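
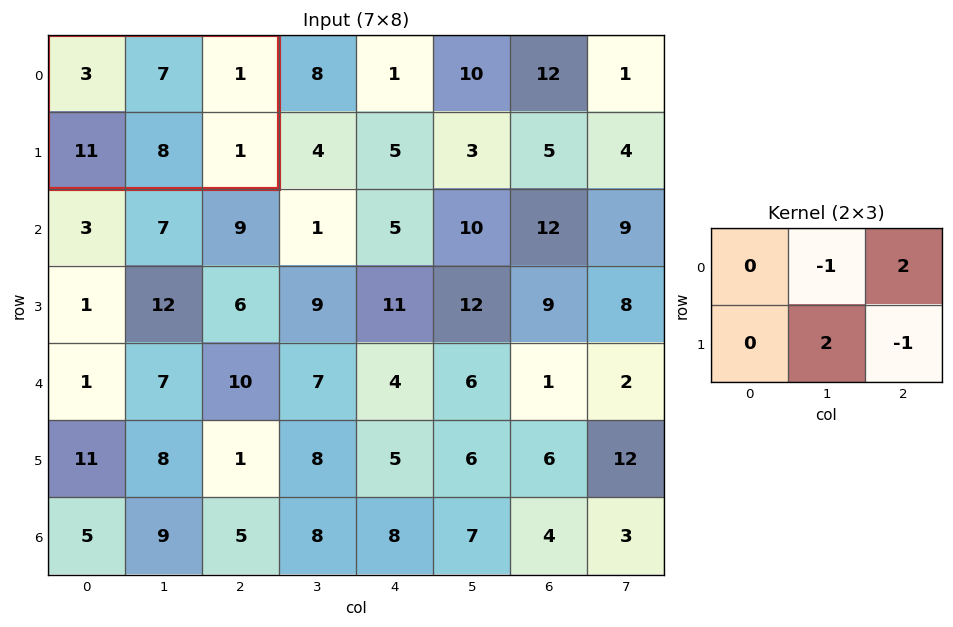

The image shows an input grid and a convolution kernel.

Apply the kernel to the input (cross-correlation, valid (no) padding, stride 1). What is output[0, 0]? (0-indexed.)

10

The receptive field on the input at this output position is [3 7 1 / 11 8 1]. Elementwise product with the kernel and sum: 7·-1 + 1·2 + 8·2 + 1·-1.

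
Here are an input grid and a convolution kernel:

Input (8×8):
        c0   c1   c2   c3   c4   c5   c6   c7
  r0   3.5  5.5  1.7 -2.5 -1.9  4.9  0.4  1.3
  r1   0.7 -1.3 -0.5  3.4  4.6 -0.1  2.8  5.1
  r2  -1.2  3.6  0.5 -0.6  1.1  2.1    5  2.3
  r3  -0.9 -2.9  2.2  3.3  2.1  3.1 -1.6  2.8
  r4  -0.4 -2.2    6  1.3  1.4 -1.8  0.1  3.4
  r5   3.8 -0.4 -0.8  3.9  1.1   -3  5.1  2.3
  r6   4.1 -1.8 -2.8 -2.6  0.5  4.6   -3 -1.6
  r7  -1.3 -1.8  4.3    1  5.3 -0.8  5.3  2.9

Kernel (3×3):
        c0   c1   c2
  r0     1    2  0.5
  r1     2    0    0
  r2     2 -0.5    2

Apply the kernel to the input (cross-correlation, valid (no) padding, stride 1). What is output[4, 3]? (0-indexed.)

The receptive field on the input at this output position is [1.3 1.4 -1.8 / 3.9 1.1 -3 / -2.6 0.5 4.6]. Elementwise product with the kernel and sum: 1.3·1 + 1.4·2 + -1.8·0.5 + 3.9·2 + -2.6·2 + 0.5·-0.5 + 4.6·2.

14.75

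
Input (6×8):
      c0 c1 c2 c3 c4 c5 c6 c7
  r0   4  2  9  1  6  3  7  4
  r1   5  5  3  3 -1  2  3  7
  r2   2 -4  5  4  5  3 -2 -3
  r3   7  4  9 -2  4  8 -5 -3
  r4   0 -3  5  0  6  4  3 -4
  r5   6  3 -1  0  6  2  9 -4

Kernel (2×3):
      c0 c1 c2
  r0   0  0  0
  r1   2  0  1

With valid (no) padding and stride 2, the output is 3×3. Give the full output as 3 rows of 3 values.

13 5 1
23 22 3
11 4 21

Output[0,0]: The receptive field on the input at this output position is [4 2 9 / 5 5 3]. Elementwise product with the kernel and sum: 5·2 + 3·1.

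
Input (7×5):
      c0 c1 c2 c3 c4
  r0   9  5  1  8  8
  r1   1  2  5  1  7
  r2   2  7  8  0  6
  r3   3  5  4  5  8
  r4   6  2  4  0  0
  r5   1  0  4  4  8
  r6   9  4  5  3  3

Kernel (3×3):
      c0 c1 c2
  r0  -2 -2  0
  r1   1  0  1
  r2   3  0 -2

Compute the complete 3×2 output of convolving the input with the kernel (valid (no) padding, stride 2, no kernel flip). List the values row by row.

-32 6
-1 8
6 13

Output[0,0]: The receptive field on the input at this output position is [9 5 1 / 1 2 5 / 2 7 8]. Elementwise product with the kernel and sum: 9·-2 + 5·-2 + 1·1 + 5·1 + 2·3 + 8·-2.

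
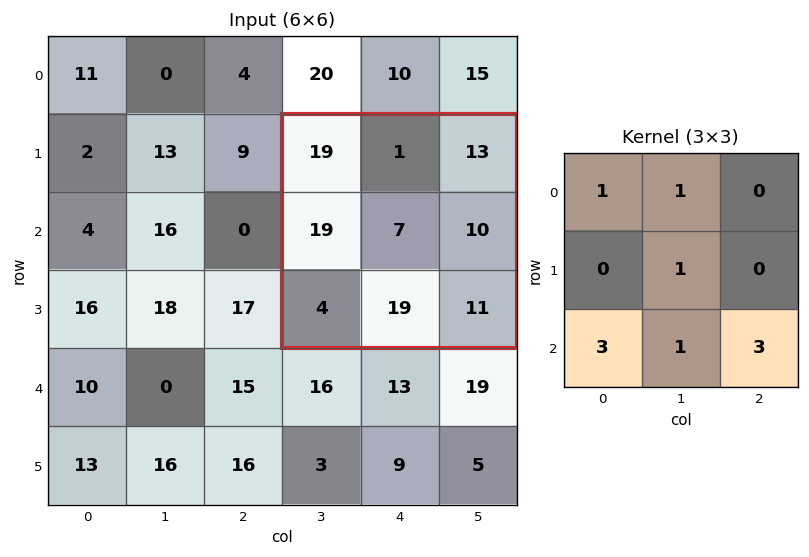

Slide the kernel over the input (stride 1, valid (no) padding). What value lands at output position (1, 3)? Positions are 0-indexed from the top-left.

The receptive field on the input at this output position is [19 1 13 / 19 7 10 / 4 19 11]. Elementwise product with the kernel and sum: 19·1 + 1·1 + 7·1 + 4·3 + 19·1 + 11·3.

91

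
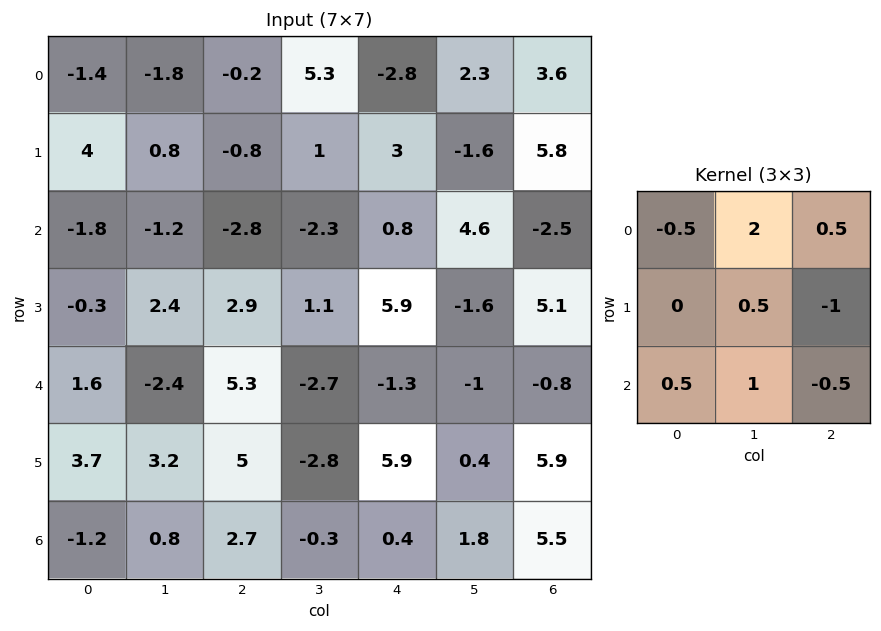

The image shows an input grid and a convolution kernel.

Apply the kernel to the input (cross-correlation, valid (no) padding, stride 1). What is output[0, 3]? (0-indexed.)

The receptive field on the input at this output position is [5.3 -2.8 2.3 / 1 3 -1.6 / -2.3 0.8 4.6]. Elementwise product with the kernel and sum: 5.3·-0.5 + -2.8·2 + 2.3·0.5 + 3·0.5 + -1.6·-1 + -2.3·0.5 + 0.8·1 + 4.6·-0.5.

-6.65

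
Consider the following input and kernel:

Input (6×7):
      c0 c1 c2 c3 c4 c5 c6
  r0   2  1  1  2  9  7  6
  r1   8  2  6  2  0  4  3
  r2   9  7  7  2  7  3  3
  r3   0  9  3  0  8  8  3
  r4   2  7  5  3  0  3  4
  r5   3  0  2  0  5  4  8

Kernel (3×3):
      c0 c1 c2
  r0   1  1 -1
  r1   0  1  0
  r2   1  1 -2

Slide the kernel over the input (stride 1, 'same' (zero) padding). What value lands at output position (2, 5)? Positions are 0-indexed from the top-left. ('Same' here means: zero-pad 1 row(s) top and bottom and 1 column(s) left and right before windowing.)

The receptive field on the zero-padded input at this output position is [0 4 3 / 7 3 3 / 8 8 3]. Elementwise product with the kernel and sum: 0·1 + 4·1 + 3·-1 + 3·1 + 8·1 + 8·1 + 3·-2.

14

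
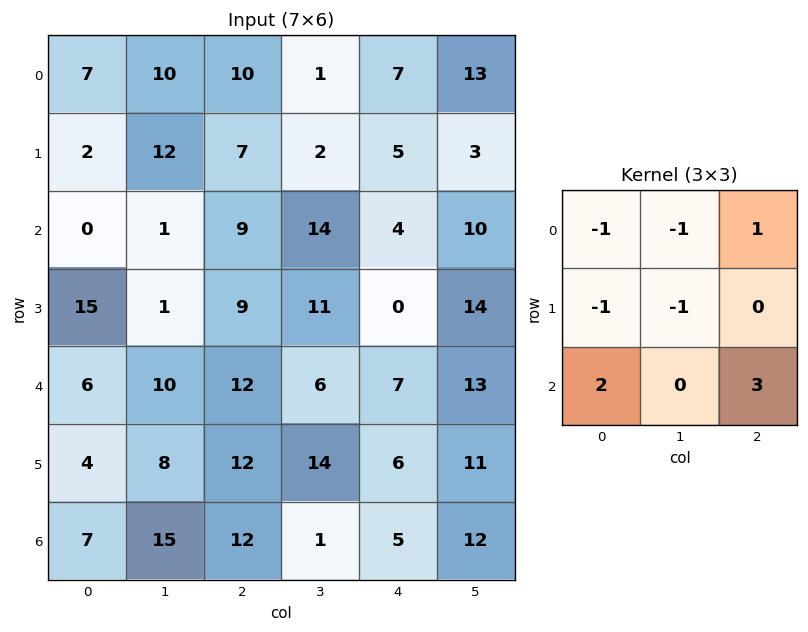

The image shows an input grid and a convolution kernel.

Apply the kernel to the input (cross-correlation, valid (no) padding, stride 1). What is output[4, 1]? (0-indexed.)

The receptive field on the input at this output position is [10 12 6 / 8 12 14 / 15 12 1]. Elementwise product with the kernel and sum: 10·-1 + 12·-1 + 6·1 + 8·-1 + 12·-1 + 15·2 + 1·3.

-3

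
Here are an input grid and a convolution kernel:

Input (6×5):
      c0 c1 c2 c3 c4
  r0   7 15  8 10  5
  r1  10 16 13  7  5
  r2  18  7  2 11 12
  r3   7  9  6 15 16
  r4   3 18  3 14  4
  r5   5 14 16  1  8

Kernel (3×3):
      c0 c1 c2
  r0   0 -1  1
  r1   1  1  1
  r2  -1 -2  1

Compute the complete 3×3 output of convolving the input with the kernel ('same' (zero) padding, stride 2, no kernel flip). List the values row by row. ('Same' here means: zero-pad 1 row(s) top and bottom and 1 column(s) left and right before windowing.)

Output[0,0]: The receptive field on the zero-padded input at this output position is [0 0 0 / 0 7 15 / 0 10 16]. Elementwise product with the kernel and sum: 0·-1 + 0·1 + 0·1 + 7·1 + 15·1 + 0·-1 + 10·-2 + 16·1.
Output[0,1]: The receptive field on the zero-padded input at this output position is [0 0 0 / 15 8 10 / 16 13 7]. Elementwise product with the kernel and sum: 0·-1 + 0·1 + 15·1 + 8·1 + 10·1 + 16·-1 + 13·-2 + 7·1.

18 -2 -2
26 8 -29
27 -1 -15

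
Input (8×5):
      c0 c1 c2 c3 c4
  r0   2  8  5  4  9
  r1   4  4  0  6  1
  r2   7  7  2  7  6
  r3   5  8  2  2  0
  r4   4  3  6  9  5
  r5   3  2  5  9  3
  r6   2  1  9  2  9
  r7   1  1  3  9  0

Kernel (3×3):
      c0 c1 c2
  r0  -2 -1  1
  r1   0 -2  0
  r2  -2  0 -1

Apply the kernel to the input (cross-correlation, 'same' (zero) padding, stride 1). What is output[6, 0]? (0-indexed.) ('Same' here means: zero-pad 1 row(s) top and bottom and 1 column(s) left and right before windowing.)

-6

The receptive field on the zero-padded input at this output position is [0 3 2 / 0 2 1 / 0 1 1]. Elementwise product with the kernel and sum: 0·-2 + 3·-1 + 2·1 + 2·-2 + 0·-2 + 1·-1.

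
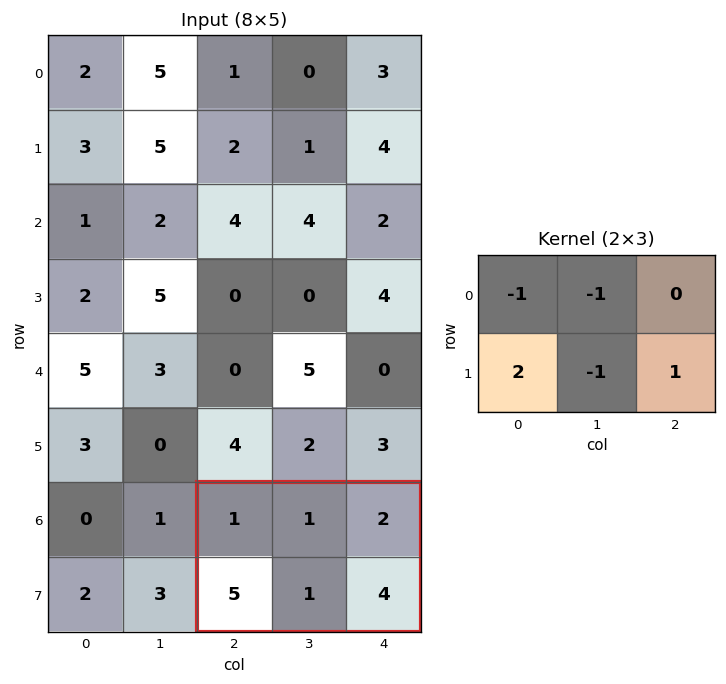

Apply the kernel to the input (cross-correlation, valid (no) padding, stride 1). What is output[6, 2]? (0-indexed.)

The receptive field on the input at this output position is [1 1 2 / 5 1 4]. Elementwise product with the kernel and sum: 1·-1 + 1·-1 + 5·2 + 1·-1 + 4·1.

11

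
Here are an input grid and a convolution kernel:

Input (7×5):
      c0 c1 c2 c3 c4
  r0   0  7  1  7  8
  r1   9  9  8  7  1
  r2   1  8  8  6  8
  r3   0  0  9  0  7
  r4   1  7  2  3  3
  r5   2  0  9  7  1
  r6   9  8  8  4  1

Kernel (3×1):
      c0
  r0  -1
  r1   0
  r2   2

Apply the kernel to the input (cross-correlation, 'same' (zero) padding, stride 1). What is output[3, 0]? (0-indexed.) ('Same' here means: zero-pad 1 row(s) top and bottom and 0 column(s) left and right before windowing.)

The receptive field on the zero-padded input at this output position is [1 / 0 / 1]. Elementwise product with the kernel and sum: 1·-1 + 1·2.

1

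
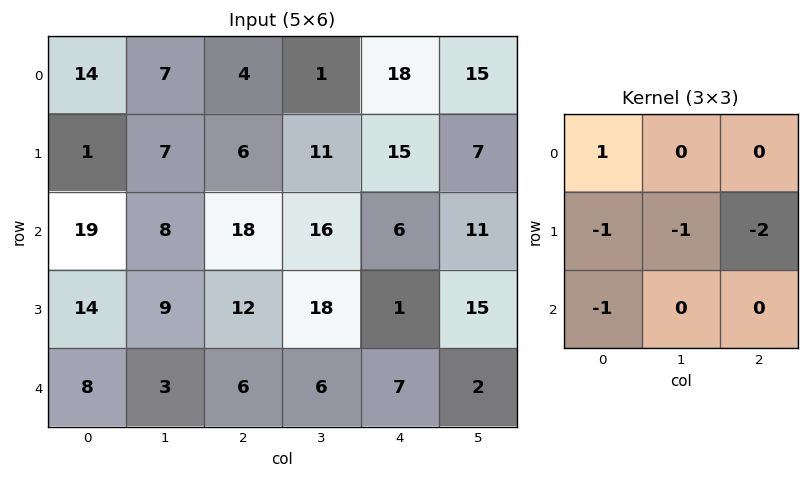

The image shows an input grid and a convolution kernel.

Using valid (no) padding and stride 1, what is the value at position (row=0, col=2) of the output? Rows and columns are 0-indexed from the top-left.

-61

The receptive field on the input at this output position is [4 1 18 / 6 11 15 / 18 16 6]. Elementwise product with the kernel and sum: 4·1 + 6·-1 + 11·-1 + 15·-2 + 18·-1.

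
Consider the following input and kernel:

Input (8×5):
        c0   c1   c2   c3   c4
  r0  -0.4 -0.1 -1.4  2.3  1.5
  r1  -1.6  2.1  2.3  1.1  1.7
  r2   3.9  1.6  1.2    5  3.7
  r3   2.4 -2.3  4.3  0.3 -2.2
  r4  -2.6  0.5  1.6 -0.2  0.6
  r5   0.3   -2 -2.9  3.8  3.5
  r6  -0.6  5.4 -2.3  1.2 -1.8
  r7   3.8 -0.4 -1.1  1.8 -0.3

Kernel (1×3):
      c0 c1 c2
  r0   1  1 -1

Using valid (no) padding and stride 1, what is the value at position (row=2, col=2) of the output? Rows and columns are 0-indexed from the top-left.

The receptive field on the input at this output position is [1.2 5 3.7]. Elementwise product with the kernel and sum: 1.2·1 + 5·1 + 3.7·-1.

2.5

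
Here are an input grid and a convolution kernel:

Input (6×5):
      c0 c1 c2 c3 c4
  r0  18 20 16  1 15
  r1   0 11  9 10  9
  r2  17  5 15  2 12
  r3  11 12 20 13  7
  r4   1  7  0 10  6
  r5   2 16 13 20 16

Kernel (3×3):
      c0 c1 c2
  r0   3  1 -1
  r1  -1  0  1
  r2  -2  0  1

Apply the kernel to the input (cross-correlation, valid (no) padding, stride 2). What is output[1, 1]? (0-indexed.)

The receptive field on the input at this output position is [15 2 12 / 20 13 7 / 0 10 6]. Elementwise product with the kernel and sum: 15·3 + 2·1 + 12·-1 + 20·-1 + 7·1 + 0·-2 + 6·1.

28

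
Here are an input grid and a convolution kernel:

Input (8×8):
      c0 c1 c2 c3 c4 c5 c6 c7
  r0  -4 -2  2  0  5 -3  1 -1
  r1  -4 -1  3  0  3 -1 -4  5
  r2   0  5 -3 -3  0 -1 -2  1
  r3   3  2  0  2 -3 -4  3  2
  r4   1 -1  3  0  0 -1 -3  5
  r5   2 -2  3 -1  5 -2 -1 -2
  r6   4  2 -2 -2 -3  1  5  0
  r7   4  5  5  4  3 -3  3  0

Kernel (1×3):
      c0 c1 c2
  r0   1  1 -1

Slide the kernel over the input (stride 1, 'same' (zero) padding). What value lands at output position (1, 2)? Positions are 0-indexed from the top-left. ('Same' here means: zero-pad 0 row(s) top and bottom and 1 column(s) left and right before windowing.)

The receptive field on the zero-padded input at this output position is [-1 3 0]. Elementwise product with the kernel and sum: -1·1 + 3·1 + 0·-1.

2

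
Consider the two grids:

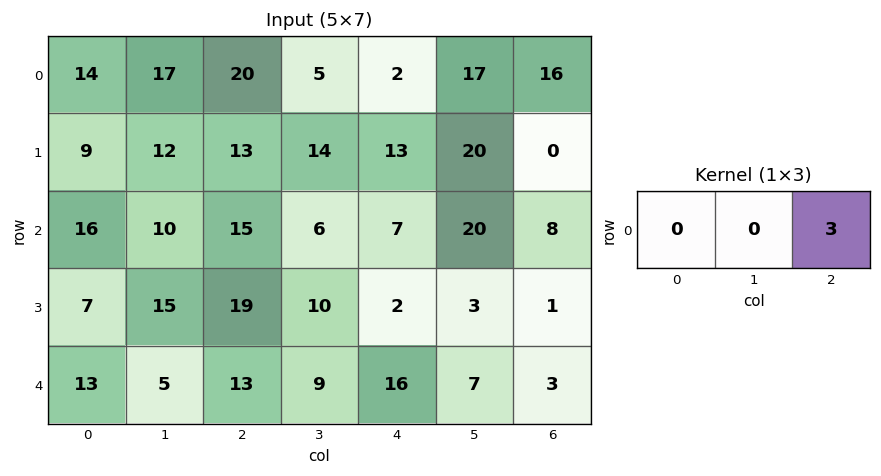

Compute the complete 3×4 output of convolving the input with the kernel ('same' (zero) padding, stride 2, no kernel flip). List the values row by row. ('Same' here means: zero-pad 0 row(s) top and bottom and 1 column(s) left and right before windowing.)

Output[0,0]: The receptive field on the zero-padded input at this output position is [0 14 17]. Elementwise product with the kernel and sum: 17·3.
Output[0,1]: The receptive field on the zero-padded input at this output position is [17 20 5]. Elementwise product with the kernel and sum: 5·3.

51 15 51 0
30 18 60 0
15 27 21 0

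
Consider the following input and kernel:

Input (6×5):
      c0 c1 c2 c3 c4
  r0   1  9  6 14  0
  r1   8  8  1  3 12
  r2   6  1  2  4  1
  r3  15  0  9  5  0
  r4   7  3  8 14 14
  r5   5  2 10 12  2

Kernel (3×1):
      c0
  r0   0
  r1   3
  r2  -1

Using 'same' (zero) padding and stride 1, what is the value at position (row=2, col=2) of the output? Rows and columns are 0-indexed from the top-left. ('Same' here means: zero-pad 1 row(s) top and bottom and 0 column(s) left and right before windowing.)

The receptive field on the zero-padded input at this output position is [1 / 2 / 9]. Elementwise product with the kernel and sum: 2·3 + 9·-1.

-3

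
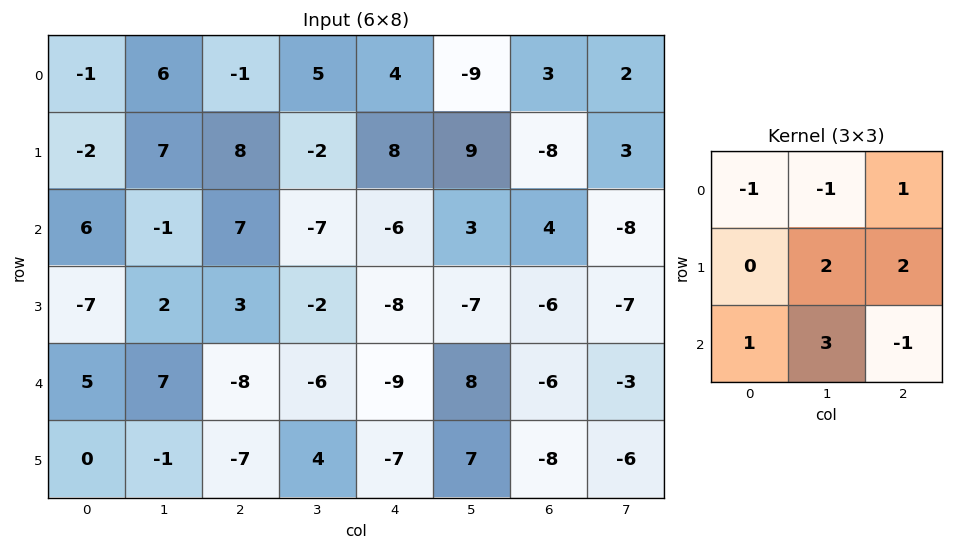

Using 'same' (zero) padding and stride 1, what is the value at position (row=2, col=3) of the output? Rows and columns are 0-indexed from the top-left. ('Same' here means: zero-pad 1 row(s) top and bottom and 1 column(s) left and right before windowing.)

The receptive field on the zero-padded input at this output position is [8 -2 8 / 7 -7 -6 / 3 -2 -8]. Elementwise product with the kernel and sum: 8·-1 + -2·-1 + 8·1 + -7·2 + -6·2 + 3·1 + -2·3 + -8·-1.

-19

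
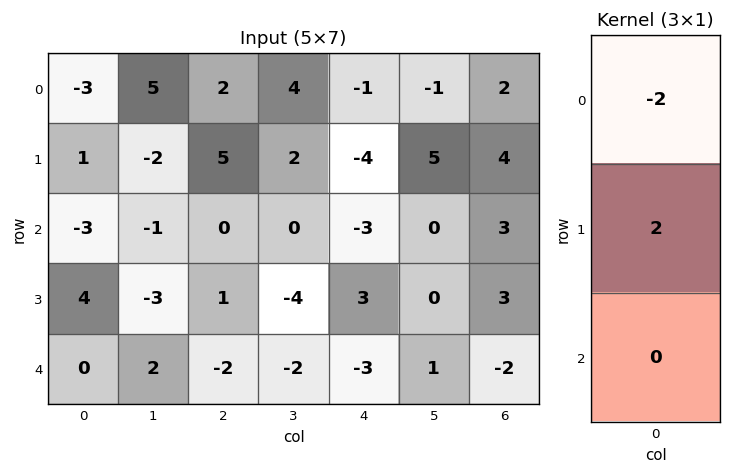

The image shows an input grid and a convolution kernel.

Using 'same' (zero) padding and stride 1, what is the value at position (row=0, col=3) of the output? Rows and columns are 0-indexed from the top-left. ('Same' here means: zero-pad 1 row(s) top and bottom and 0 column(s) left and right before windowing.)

The receptive field on the zero-padded input at this output position is [0 / 4 / 2]. Elementwise product with the kernel and sum: 0·-2 + 4·2.

8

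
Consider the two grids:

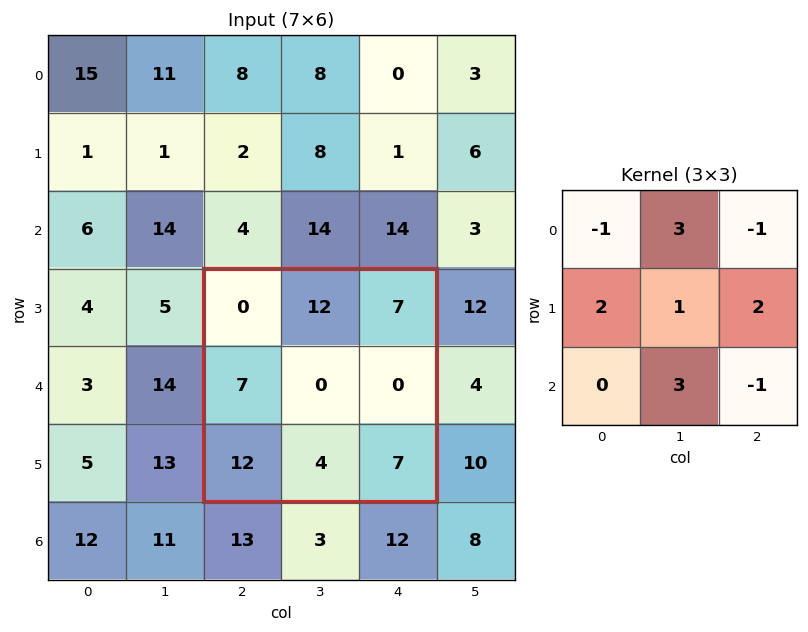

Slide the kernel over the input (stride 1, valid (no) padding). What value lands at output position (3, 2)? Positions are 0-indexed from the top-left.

48

The receptive field on the input at this output position is [0 12 7 / 7 0 0 / 12 4 7]. Elementwise product with the kernel and sum: 0·-1 + 12·3 + 7·-1 + 7·2 + 0·1 + 0·2 + 4·3 + 7·-1.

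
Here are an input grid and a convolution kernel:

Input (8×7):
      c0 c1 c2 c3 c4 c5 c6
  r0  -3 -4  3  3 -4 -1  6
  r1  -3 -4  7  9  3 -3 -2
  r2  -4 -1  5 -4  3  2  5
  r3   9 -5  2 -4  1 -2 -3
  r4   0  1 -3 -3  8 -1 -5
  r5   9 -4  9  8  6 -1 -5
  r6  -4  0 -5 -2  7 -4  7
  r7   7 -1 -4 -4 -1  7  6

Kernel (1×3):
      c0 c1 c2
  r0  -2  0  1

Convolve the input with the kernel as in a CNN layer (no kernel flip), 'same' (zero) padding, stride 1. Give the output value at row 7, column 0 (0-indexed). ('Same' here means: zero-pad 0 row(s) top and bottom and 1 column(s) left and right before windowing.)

-1

The receptive field on the zero-padded input at this output position is [0 7 -1]. Elementwise product with the kernel and sum: 0·-2 + -1·1.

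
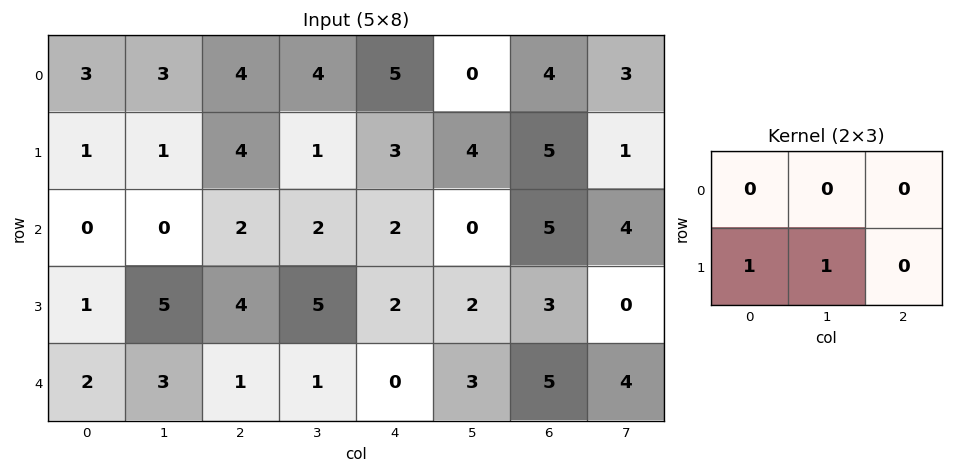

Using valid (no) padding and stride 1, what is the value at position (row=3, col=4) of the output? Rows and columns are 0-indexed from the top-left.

3

The receptive field on the input at this output position is [2 2 3 / 0 3 5]. Elementwise product with the kernel and sum: 0·1 + 3·1.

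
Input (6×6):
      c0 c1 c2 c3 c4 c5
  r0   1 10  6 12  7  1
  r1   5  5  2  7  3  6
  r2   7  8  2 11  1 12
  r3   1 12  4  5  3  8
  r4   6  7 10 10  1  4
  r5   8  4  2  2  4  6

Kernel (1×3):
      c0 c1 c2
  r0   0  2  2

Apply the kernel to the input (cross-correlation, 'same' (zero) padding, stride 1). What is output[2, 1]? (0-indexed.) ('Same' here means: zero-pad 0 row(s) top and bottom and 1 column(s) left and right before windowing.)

20

The receptive field on the zero-padded input at this output position is [7 8 2]. Elementwise product with the kernel and sum: 8·2 + 2·2.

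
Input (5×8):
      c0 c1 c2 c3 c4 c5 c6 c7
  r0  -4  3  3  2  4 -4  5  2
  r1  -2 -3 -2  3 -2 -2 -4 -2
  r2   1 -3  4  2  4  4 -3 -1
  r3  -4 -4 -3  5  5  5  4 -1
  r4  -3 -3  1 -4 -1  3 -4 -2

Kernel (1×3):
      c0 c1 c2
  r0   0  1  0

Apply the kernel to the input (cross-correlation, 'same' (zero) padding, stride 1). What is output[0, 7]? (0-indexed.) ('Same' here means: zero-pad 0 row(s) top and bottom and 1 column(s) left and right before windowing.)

The receptive field on the zero-padded input at this output position is [5 2 0]. Elementwise product with the kernel and sum: 2·1.

2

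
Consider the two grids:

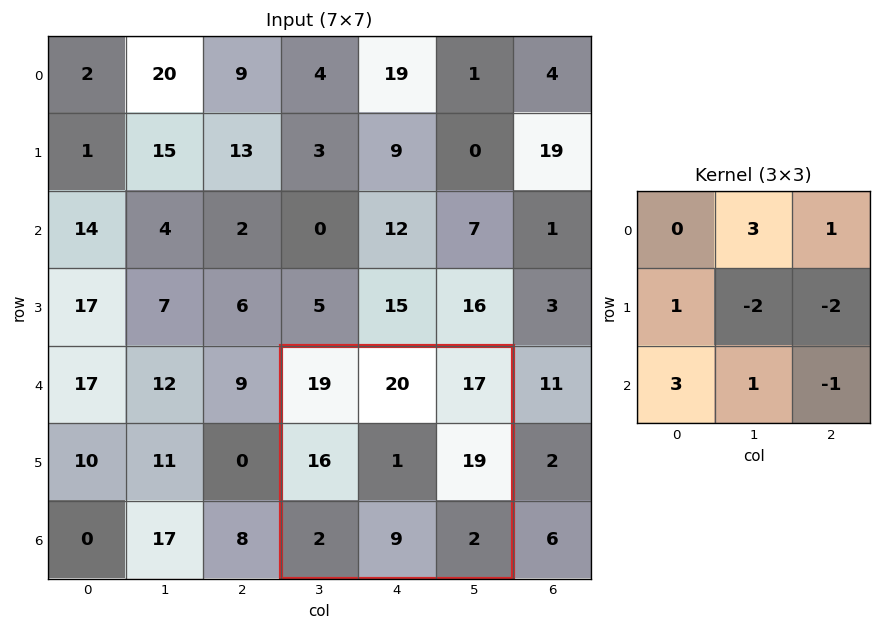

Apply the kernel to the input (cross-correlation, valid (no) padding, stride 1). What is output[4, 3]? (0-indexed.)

66

The receptive field on the input at this output position is [19 20 17 / 16 1 19 / 2 9 2]. Elementwise product with the kernel and sum: 20·3 + 17·1 + 16·1 + 1·-2 + 19·-2 + 2·3 + 9·1 + 2·-1.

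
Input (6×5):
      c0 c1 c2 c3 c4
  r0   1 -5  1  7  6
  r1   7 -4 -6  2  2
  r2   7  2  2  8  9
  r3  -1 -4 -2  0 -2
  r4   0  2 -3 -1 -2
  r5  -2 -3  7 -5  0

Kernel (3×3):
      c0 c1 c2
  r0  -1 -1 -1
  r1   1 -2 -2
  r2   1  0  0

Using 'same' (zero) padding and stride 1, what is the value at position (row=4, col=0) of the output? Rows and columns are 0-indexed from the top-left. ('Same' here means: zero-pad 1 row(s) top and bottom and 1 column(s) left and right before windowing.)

The receptive field on the zero-padded input at this output position is [0 -1 -4 / 0 0 2 / 0 -2 -3]. Elementwise product with the kernel and sum: 0·-1 + -1·-1 + -4·-1 + 0·1 + 0·-2 + 2·-2 + 0·1.

1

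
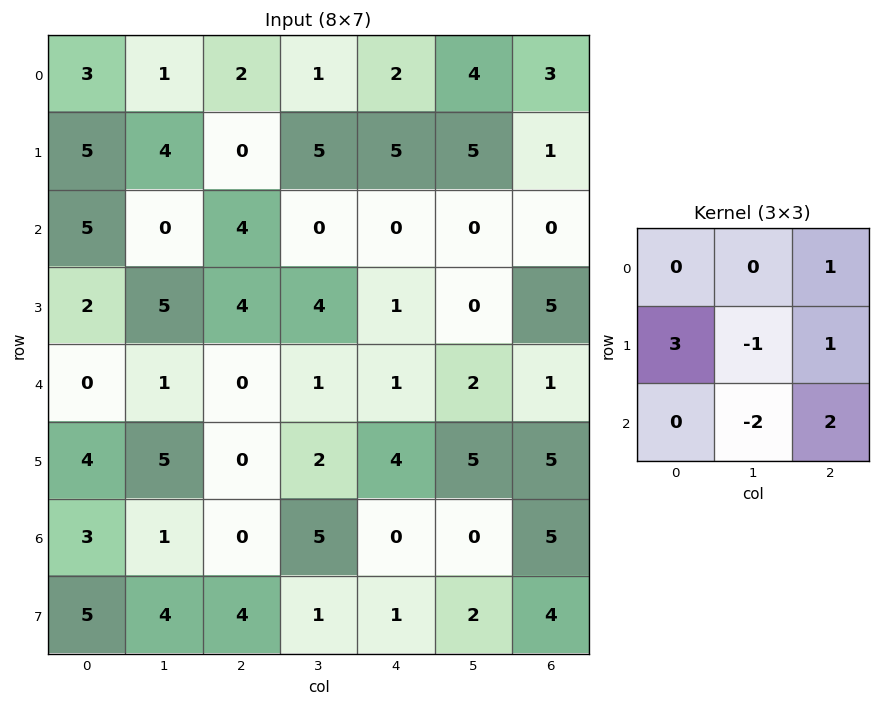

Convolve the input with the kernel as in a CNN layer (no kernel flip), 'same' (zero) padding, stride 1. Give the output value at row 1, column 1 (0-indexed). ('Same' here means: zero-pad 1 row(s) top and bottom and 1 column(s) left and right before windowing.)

The receptive field on the zero-padded input at this output position is [3 1 2 / 5 4 0 / 5 0 4]. Elementwise product with the kernel and sum: 2·1 + 5·3 + 4·-1 + 0·1 + 0·-2 + 4·2.

21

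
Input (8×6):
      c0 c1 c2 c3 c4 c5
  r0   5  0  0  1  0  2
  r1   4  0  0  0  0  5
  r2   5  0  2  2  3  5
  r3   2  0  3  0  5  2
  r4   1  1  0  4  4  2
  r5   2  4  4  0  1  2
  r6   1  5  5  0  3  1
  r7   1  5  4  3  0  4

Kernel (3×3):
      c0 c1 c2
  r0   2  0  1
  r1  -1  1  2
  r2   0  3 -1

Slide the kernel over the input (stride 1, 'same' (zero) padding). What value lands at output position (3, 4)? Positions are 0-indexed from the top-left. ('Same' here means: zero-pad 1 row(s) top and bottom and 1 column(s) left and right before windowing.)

The receptive field on the zero-padded input at this output position is [2 3 5 / 0 5 2 / 4 4 2]. Elementwise product with the kernel and sum: 2·2 + 5·1 + 0·-1 + 5·1 + 2·2 + 4·3 + 2·-1.

28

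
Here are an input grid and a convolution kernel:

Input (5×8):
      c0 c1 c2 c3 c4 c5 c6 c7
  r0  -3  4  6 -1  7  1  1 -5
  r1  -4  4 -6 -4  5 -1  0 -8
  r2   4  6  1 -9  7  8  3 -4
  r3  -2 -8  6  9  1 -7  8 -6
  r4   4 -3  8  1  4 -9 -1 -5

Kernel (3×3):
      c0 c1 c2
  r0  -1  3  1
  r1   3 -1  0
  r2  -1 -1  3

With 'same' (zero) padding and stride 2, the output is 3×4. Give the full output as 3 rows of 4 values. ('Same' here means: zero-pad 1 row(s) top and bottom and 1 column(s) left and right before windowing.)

19 -4 -14 -21
-34 20 -47 -5
-18 18 -14 -1

Output[0,0]: The receptive field on the zero-padded input at this output position is [0 0 0 / 0 -3 4 / 0 -4 4]. Elementwise product with the kernel and sum: 0·-1 + 0·3 + 0·1 + 0·3 + -3·-1 + 0·-1 + -4·-1 + 4·3.
Output[0,1]: The receptive field on the zero-padded input at this output position is [0 0 0 / 4 6 -1 / 4 -6 -4]. Elementwise product with the kernel and sum: 0·-1 + 0·3 + 0·1 + 4·3 + 6·-1 + 4·-1 + -6·-1 + -4·3.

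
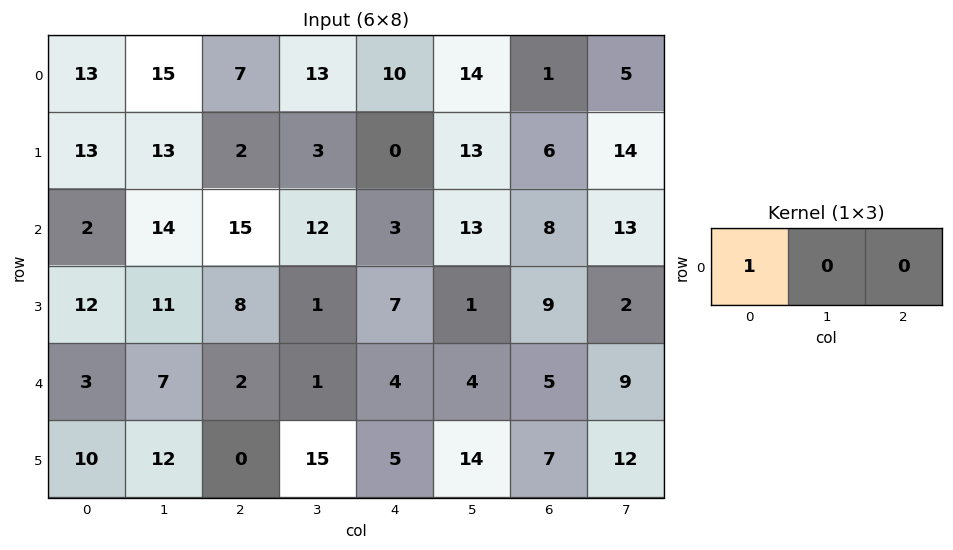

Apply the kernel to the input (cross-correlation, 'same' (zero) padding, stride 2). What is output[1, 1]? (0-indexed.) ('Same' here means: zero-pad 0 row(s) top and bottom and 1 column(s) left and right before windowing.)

14

The receptive field on the zero-padded input at this output position is [14 15 12]. Elementwise product with the kernel and sum: 14·1.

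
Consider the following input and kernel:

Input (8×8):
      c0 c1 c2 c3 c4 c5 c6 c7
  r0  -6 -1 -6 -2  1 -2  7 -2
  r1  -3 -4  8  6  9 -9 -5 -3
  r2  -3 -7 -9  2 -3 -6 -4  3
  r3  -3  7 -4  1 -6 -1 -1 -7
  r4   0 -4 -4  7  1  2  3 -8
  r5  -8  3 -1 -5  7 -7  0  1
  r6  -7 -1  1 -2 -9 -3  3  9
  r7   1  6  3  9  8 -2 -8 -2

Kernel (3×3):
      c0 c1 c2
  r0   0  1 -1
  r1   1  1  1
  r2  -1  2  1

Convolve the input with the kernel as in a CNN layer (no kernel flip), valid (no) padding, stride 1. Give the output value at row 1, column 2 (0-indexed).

The receptive field on the input at this output position is [8 6 9 / -9 2 -3 / -4 1 -6]. Elementwise product with the kernel and sum: 6·1 + 9·-1 + -9·1 + 2·1 + -3·1 + -4·-1 + 1·2 + -6·1.

-13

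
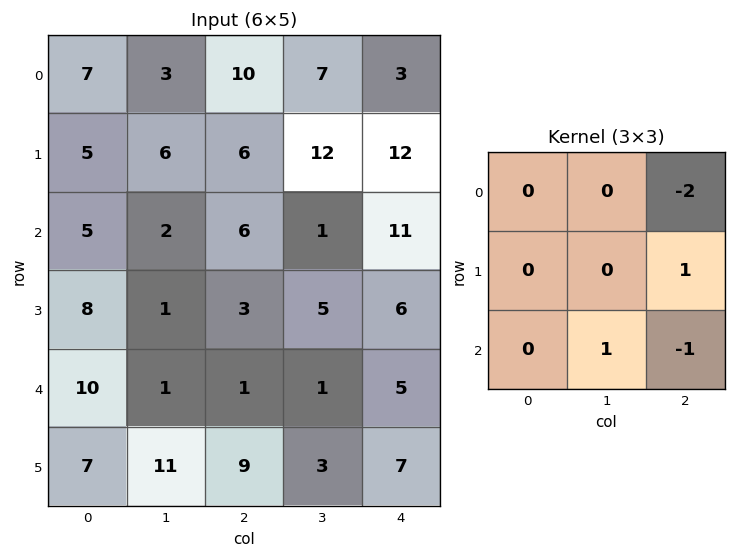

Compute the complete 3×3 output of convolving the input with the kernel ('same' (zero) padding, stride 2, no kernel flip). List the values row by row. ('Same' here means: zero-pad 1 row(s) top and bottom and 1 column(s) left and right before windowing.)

Output[0,0]: The receptive field on the zero-padded input at this output position is [0 0 0 / 0 7 3 / 0 5 6]. Elementwise product with the kernel and sum: 0·-2 + 3·1 + 5·1 + 6·-1.
Output[0,1]: The receptive field on the zero-padded input at this output position is [0 0 0 / 3 10 7 / 6 6 12]. Elementwise product with the kernel and sum: 0·-2 + 7·1 + 6·1 + 12·-1.

2 1 12
-3 -25 6
-5 -3 7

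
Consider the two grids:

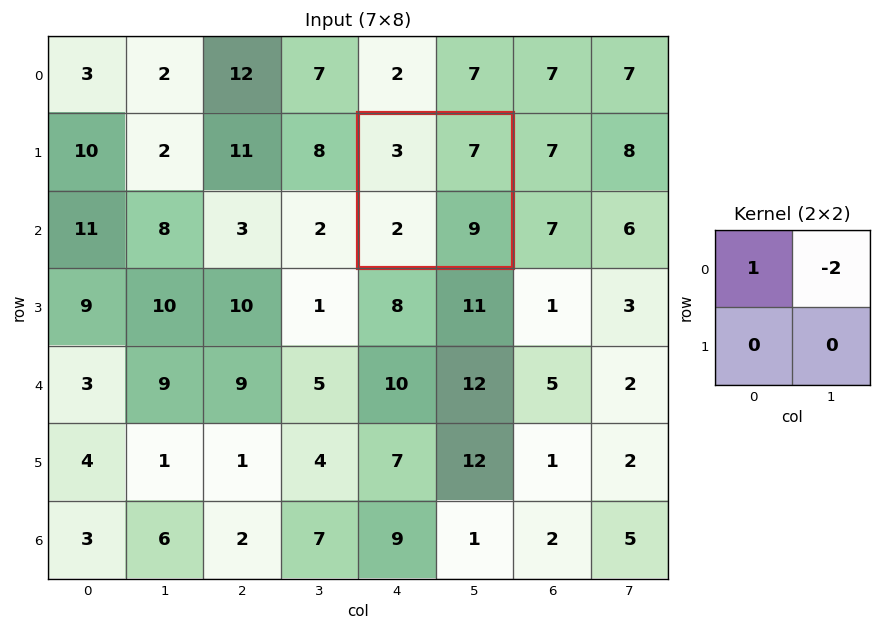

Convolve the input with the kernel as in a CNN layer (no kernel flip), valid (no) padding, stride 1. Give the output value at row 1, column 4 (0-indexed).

-11

The receptive field on the input at this output position is [3 7 / 2 9]. Elementwise product with the kernel and sum: 3·1 + 7·-2.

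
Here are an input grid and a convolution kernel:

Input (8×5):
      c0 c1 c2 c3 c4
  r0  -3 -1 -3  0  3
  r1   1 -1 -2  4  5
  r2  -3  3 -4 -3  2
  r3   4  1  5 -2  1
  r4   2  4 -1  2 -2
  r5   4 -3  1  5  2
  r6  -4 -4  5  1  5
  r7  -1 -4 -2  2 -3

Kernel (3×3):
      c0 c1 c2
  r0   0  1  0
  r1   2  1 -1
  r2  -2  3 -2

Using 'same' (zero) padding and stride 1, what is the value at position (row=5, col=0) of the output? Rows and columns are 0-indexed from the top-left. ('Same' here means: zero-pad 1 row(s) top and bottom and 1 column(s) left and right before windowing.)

The receptive field on the zero-padded input at this output position is [0 2 4 / 0 4 -3 / 0 -4 -4]. Elementwise product with the kernel and sum: 2·1 + 0·2 + 4·1 + -3·-1 + 0·-2 + -4·3 + -4·-2.

5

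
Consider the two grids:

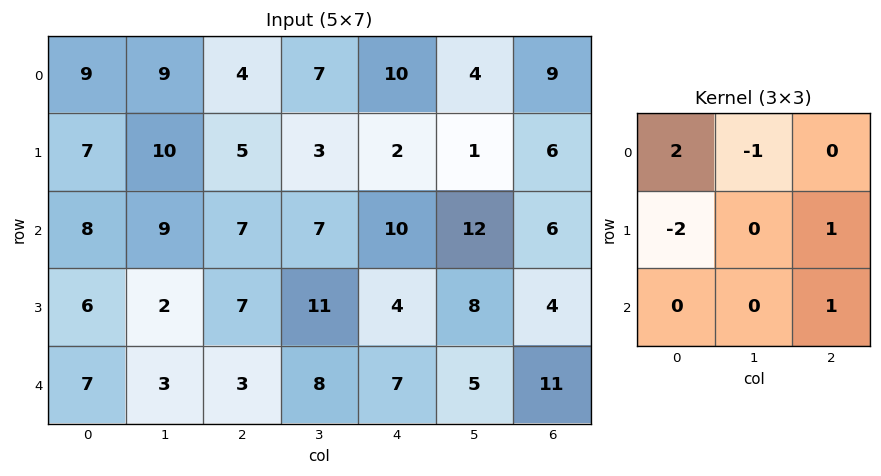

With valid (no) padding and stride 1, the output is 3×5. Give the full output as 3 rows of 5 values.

7 4 3 11 24
2 15 7 10 -7
5 26 4 -5 15

Output[0,0]: The receptive field on the input at this output position is [9 9 4 / 7 10 5 / 8 9 7]. Elementwise product with the kernel and sum: 9·2 + 9·-1 + 7·-2 + 5·1 + 7·1.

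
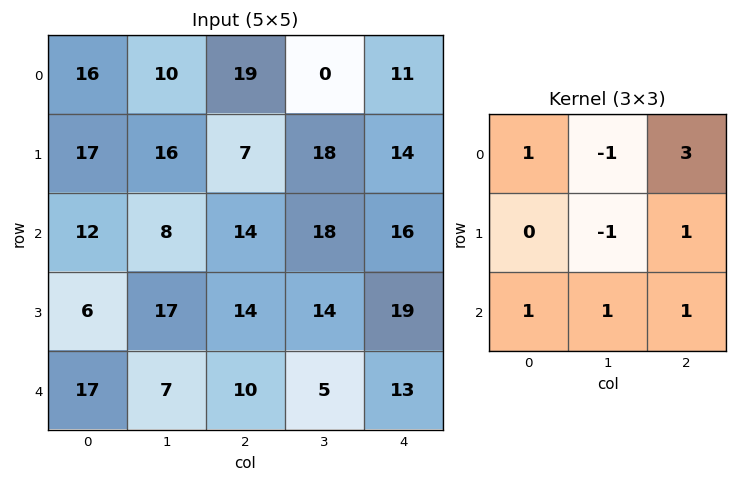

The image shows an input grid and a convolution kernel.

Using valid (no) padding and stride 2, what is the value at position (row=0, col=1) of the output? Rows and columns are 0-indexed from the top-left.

96

The receptive field on the input at this output position is [19 0 11 / 7 18 14 / 14 18 16]. Elementwise product with the kernel and sum: 19·1 + 0·-1 + 11·3 + 18·-1 + 14·1 + 14·1 + 18·1 + 16·1.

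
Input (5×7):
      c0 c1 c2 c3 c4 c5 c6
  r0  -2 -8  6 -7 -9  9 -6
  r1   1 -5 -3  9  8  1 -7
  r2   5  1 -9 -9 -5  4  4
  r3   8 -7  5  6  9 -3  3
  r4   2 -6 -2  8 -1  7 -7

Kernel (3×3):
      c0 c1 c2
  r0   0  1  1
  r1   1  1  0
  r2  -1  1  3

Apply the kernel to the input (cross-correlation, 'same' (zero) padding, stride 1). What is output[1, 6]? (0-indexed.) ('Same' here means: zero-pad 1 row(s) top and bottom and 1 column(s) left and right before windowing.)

The receptive field on the zero-padded input at this output position is [9 -6 0 / 1 -7 0 / 4 4 0]. Elementwise product with the kernel and sum: -6·1 + 0·1 + 1·1 + -7·1 + 4·-1 + 4·1 + 0·3.

-12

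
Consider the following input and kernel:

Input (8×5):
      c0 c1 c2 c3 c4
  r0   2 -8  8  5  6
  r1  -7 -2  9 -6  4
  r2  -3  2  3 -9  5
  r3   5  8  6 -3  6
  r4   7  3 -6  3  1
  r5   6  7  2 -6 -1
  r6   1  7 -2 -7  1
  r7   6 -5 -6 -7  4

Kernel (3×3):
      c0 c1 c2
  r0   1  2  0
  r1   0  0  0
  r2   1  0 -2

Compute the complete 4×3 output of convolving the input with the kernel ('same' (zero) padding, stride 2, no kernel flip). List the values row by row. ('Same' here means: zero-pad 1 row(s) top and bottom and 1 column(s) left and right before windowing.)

4 10 -6
-30 30 -1
-4 39 3
22 20 -15

Output[0,0]: The receptive field on the zero-padded input at this output position is [0 0 0 / 0 2 -8 / 0 -7 -2]. Elementwise product with the kernel and sum: 0·1 + 0·2 + 0·1 + -2·-2.
Output[0,1]: The receptive field on the zero-padded input at this output position is [0 0 0 / -8 8 5 / -2 9 -6]. Elementwise product with the kernel and sum: 0·1 + 0·2 + -2·1 + -6·-2.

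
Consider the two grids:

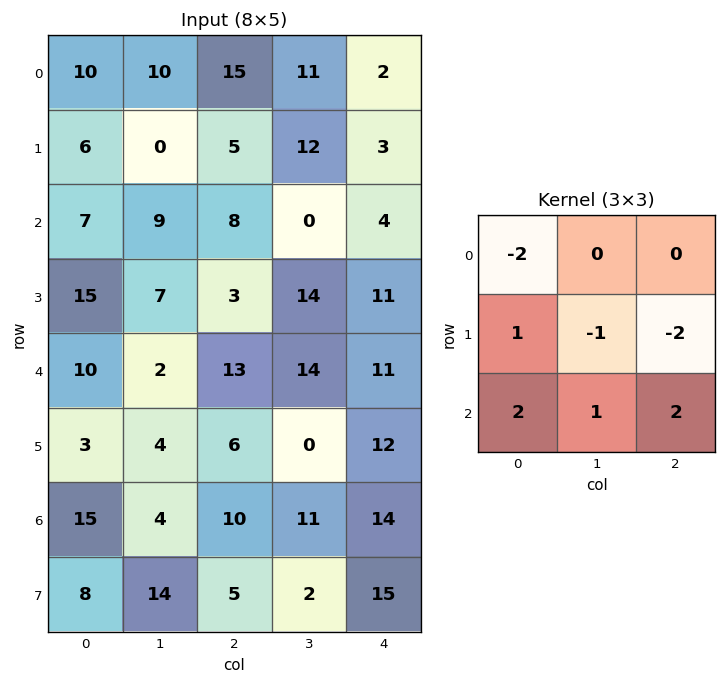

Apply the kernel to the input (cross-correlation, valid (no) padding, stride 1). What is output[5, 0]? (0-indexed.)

The receptive field on the input at this output position is [3 4 6 / 15 4 10 / 8 14 5]. Elementwise product with the kernel and sum: 3·-2 + 15·1 + 4·-1 + 10·-2 + 8·2 + 14·1 + 5·2.

25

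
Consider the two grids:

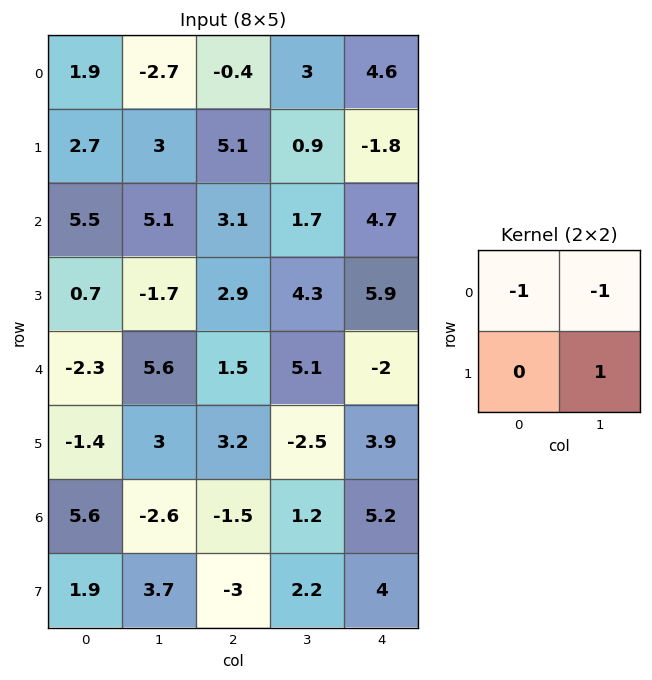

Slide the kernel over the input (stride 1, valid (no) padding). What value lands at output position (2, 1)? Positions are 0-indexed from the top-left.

-5.3

The receptive field on the input at this output position is [5.1 3.1 / -1.7 2.9]. Elementwise product with the kernel and sum: 5.1·-1 + 3.1·-1 + 2.9·1.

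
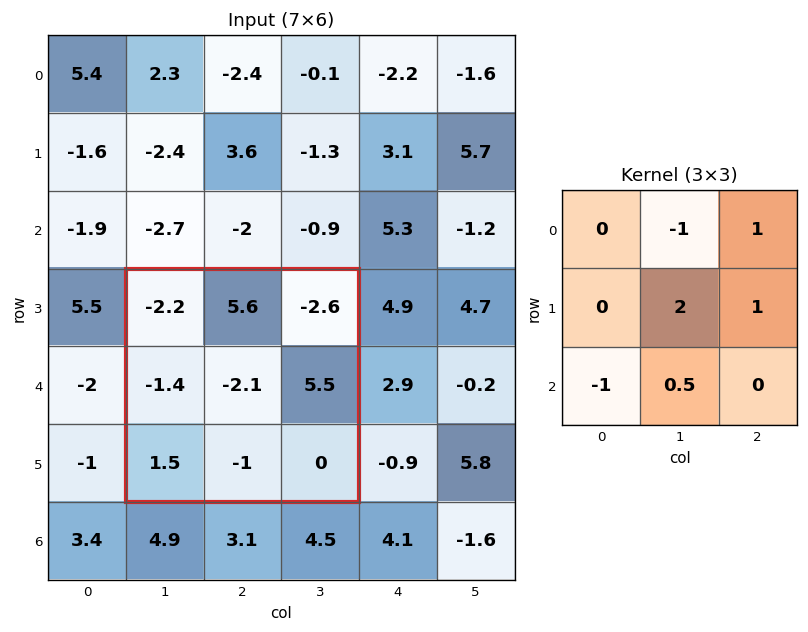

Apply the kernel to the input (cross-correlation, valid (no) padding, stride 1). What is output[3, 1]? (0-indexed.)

-8.9

The receptive field on the input at this output position is [-2.2 5.6 -2.6 / -1.4 -2.1 5.5 / 1.5 -1 0]. Elementwise product with the kernel and sum: 5.6·-1 + -2.6·1 + -2.1·2 + 5.5·1 + 1.5·-1 + -1·0.5.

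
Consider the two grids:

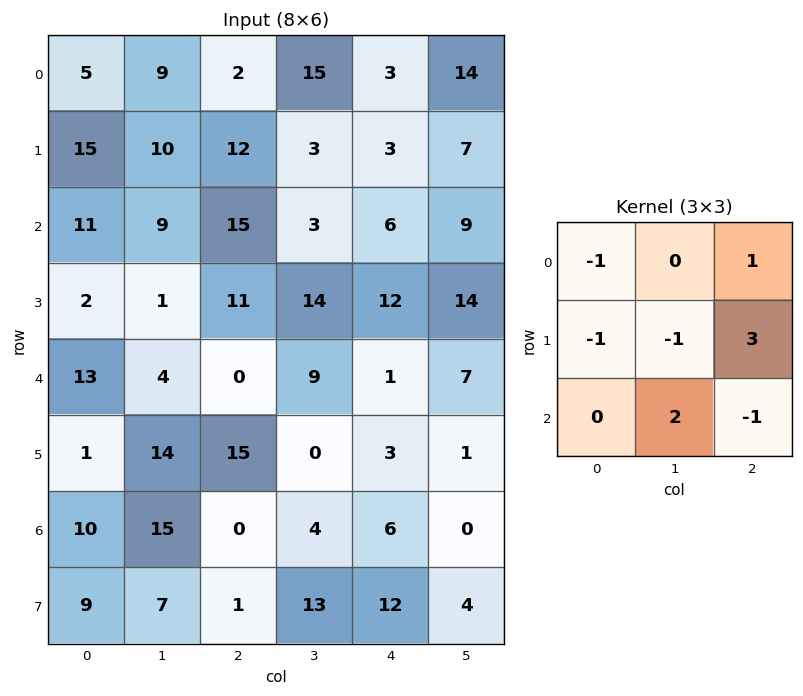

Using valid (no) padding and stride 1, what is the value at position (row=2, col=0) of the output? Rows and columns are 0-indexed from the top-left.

42

The receptive field on the input at this output position is [11 9 15 / 2 1 11 / 13 4 0]. Elementwise product with the kernel and sum: 11·-1 + 15·1 + 2·-1 + 1·-1 + 11·3 + 4·2 + 0·-1.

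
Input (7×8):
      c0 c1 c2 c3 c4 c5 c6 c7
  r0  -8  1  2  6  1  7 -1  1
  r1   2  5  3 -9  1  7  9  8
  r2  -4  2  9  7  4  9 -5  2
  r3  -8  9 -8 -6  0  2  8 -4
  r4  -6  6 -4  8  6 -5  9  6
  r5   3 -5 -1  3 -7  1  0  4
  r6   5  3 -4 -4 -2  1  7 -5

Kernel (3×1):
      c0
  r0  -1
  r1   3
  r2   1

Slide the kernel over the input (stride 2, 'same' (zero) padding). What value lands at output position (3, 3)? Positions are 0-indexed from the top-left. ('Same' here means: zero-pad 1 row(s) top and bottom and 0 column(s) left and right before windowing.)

The receptive field on the zero-padded input at this output position is [0 / 7 / 0]. Elementwise product with the kernel and sum: 0·-1 + 7·3 + 0·1.

21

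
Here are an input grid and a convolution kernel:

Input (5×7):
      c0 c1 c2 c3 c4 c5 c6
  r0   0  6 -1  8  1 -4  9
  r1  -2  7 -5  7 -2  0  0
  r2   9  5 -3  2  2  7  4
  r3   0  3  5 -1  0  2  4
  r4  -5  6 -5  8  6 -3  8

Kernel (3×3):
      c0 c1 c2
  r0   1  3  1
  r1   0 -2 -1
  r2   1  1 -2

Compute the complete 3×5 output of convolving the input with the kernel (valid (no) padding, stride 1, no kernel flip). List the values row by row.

28 12 7 1 -1
0 13 12 -15 -26
21 -26 -2 33 6

Output[0,0]: The receptive field on the input at this output position is [0 6 -1 / -2 7 -5 / 9 5 -3]. Elementwise product with the kernel and sum: 0·1 + 6·3 + -1·1 + 7·-2 + -5·-1 + 9·1 + 5·1 + -3·-2.
Output[0,1]: The receptive field on the input at this output position is [6 -1 8 / 7 -5 7 / 5 -3 2]. Elementwise product with the kernel and sum: 6·1 + -1·3 + 8·1 + -5·-2 + 7·-1 + 5·1 + -3·1 + 2·-2.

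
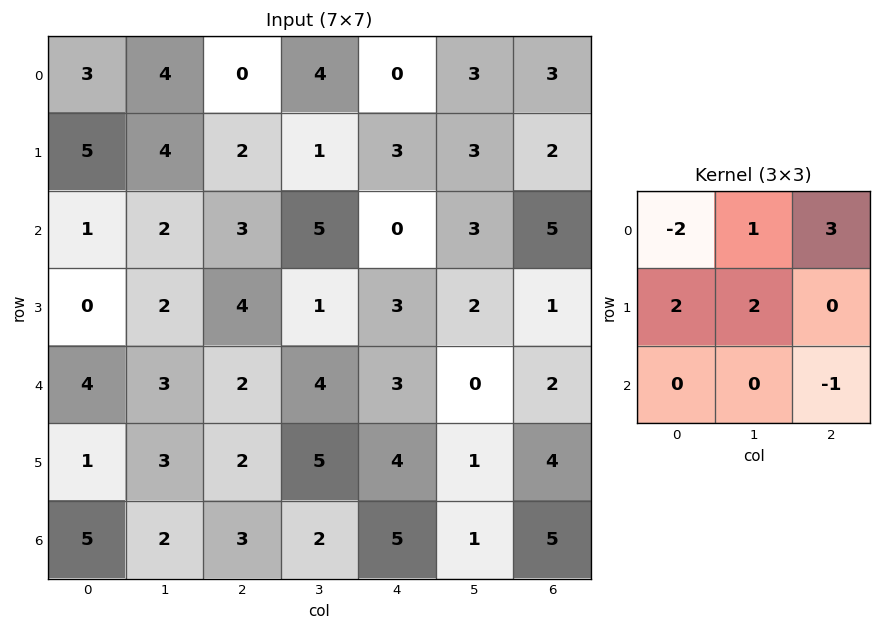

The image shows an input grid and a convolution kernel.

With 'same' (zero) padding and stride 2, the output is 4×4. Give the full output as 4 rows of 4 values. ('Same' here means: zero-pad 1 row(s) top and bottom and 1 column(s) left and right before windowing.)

Output[0,0]: The receptive field on the zero-padded input at this output position is [0 0 0 / 0 3 4 / 0 5 4]. Elementwise product with the kernel and sum: 0·-2 + 0·1 + 0·3 + 0·2 + 3·2 + 4·-1.

2 7 5 12
17 6 18 12
11 8 20 1
20 21 11 14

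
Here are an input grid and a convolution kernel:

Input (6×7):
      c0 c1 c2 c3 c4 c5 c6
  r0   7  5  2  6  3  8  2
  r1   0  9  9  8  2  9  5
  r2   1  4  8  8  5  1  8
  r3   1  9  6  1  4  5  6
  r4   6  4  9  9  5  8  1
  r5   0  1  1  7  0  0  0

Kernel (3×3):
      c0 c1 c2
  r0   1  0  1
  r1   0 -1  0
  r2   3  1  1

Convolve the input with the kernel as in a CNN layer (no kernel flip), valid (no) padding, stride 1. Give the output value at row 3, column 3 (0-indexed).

The receptive field on the input at this output position is [1 4 5 / 9 5 8 / 7 0 0]. Elementwise product with the kernel and sum: 1·1 + 5·1 + 5·-1 + 7·3 + 0·1 + 0·1.

22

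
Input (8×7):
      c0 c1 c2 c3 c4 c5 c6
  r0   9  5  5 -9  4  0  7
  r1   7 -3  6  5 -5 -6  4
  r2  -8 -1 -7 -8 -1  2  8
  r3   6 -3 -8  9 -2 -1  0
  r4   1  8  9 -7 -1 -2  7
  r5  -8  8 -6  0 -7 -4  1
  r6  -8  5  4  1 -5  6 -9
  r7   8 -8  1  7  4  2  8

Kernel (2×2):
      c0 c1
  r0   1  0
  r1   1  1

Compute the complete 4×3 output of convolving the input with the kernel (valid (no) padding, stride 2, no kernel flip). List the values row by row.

13 16 -7
-5 -6 -4
1 3 -12
-8 12 1

Output[0,0]: The receptive field on the input at this output position is [9 5 / 7 -3]. Elementwise product with the kernel and sum: 9·1 + 7·1 + -3·1.
Output[0,1]: The receptive field on the input at this output position is [5 -9 / 6 5]. Elementwise product with the kernel and sum: 5·1 + 6·1 + 5·1.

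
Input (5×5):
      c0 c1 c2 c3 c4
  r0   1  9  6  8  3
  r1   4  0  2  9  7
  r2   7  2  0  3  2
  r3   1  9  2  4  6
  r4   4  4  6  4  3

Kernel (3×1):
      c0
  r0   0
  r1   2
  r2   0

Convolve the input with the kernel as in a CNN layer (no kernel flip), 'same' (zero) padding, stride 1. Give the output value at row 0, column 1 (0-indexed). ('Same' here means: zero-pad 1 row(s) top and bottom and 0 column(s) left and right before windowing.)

The receptive field on the zero-padded input at this output position is [0 / 9 / 0]. Elementwise product with the kernel and sum: 9·2.

18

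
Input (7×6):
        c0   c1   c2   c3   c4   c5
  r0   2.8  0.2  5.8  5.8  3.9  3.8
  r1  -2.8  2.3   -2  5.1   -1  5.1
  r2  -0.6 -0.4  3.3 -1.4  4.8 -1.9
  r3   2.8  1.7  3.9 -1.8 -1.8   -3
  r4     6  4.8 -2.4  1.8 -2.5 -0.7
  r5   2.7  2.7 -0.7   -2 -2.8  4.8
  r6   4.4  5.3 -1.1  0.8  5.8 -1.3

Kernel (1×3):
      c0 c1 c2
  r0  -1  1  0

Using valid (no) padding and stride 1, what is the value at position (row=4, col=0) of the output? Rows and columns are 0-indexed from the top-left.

-1.2

The receptive field on the input at this output position is [6 4.8 -2.4]. Elementwise product with the kernel and sum: 6·-1 + 4.8·1.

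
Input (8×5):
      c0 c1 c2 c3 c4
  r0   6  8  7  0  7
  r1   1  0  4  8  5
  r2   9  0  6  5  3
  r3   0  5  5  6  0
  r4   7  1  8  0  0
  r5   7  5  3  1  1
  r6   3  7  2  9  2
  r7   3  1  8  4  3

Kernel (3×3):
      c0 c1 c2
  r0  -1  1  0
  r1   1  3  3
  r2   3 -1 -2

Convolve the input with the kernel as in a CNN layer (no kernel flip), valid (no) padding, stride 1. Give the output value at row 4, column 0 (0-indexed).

The receptive field on the input at this output position is [7 1 8 / 7 5 3 / 3 7 2]. Elementwise product with the kernel and sum: 7·-1 + 1·1 + 7·1 + 5·3 + 3·3 + 3·3 + 7·-1 + 2·-2.

23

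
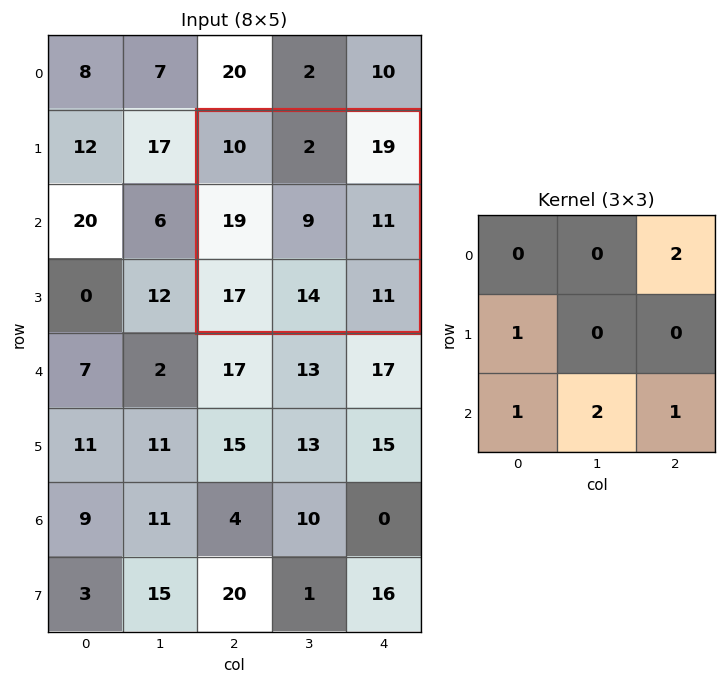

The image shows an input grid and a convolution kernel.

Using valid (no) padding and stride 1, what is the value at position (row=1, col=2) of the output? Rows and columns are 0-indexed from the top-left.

113

The receptive field on the input at this output position is [10 2 19 / 19 9 11 / 17 14 11]. Elementwise product with the kernel and sum: 19·2 + 19·1 + 17·1 + 14·2 + 11·1.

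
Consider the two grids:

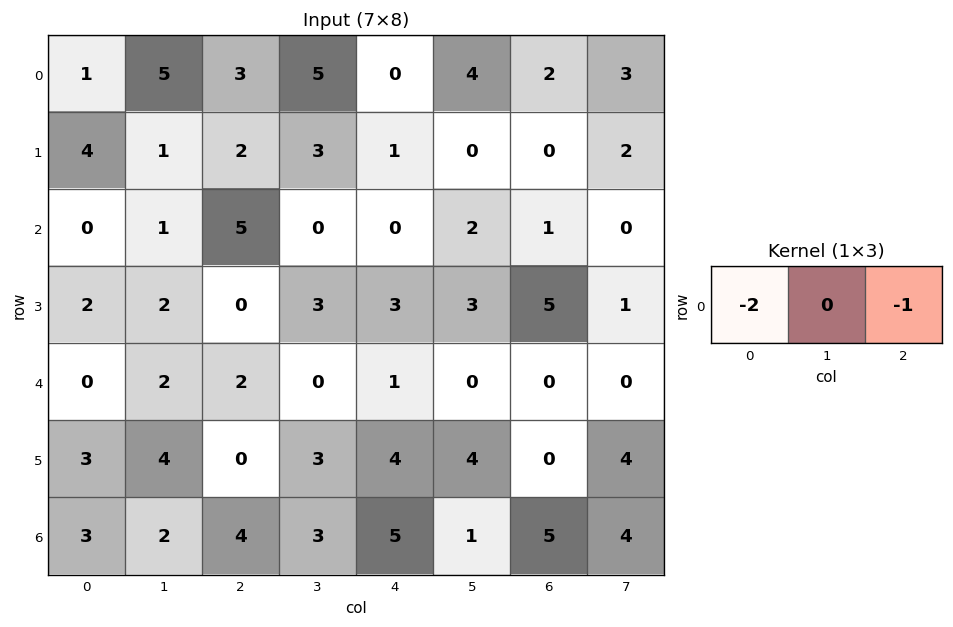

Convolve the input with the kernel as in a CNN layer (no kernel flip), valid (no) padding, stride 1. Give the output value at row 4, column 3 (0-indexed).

0

The receptive field on the input at this output position is [0 1 0]. Elementwise product with the kernel and sum: 0·-2 + 0·-1.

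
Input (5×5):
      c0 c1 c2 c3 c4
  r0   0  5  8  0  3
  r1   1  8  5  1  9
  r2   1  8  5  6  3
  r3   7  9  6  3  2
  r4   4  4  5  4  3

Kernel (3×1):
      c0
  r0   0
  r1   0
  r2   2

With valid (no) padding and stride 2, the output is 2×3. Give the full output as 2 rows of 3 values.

2 10 6
8 10 6

Output[0,0]: The receptive field on the input at this output position is [0 / 1 / 1]. Elementwise product with the kernel and sum: 1·2.
Output[0,1]: The receptive field on the input at this output position is [8 / 5 / 5]. Elementwise product with the kernel and sum: 5·2.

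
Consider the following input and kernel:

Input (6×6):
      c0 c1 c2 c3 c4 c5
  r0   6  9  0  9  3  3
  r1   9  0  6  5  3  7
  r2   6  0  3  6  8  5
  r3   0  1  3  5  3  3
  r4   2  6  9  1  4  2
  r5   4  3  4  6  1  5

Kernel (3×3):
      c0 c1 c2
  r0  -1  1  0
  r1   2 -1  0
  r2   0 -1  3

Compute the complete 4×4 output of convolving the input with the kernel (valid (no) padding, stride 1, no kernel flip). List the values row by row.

Output[0,0]: The receptive field on the input at this output position is [6 9 0 / 9 0 6 / 6 0 3]. Elementwise product with the kernel and sum: 6·-1 + 9·1 + 9·2 + 0·-1 + 0·-1 + 3·3.
Output[0,1]: The receptive field on the input at this output position is [9 0 9 / 0 6 5 / 0 3 6]. Elementwise product with the kernel and sum: 9·-1 + 0·1 + 0·2 + 6·-1 + 3·-1 + 6·3.

30 0 34 8
11 15 3 8
14 -4 15 11
8 19 16 10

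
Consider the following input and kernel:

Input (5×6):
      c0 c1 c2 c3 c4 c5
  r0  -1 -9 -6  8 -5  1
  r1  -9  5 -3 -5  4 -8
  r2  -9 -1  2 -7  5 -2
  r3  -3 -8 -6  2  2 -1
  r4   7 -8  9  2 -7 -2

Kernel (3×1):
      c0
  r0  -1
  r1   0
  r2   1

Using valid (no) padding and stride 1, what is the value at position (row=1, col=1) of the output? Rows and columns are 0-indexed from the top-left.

The receptive field on the input at this output position is [5 / -1 / -8]. Elementwise product with the kernel and sum: 5·-1 + -8·1.

-13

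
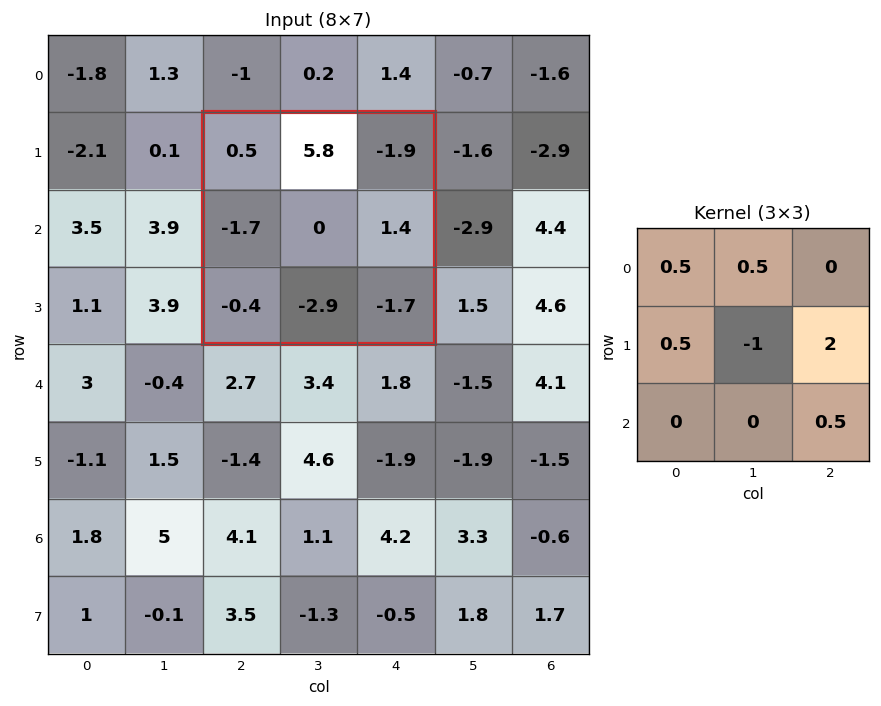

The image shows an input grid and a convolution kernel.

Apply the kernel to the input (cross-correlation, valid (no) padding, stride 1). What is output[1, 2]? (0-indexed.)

4.25

The receptive field on the input at this output position is [0.5 5.8 -1.9 / -1.7 0 1.4 / -0.4 -2.9 -1.7]. Elementwise product with the kernel and sum: 0.5·0.5 + 5.8·0.5 + -1.7·0.5 + 0·-1 + 1.4·2 + -1.7·0.5.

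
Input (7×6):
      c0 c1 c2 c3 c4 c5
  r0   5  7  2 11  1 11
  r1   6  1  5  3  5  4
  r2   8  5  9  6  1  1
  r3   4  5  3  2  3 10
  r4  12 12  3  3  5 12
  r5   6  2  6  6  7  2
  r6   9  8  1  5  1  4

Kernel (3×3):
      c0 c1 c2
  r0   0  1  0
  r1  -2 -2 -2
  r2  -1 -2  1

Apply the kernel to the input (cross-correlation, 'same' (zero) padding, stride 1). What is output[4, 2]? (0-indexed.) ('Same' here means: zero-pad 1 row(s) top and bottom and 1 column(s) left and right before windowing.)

The receptive field on the zero-padded input at this output position is [5 3 2 / 12 3 3 / 2 6 6]. Elementwise product with the kernel and sum: 3·1 + 12·-2 + 3·-2 + 3·-2 + 2·-1 + 6·-2 + 6·1.

-41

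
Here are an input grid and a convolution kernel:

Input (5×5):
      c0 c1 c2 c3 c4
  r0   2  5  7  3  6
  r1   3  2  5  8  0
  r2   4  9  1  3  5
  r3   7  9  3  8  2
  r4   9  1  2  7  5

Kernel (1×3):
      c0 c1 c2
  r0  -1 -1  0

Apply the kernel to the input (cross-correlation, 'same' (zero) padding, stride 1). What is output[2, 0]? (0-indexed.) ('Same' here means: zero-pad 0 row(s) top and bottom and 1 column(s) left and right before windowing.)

The receptive field on the zero-padded input at this output position is [0 4 9]. Elementwise product with the kernel and sum: 0·-1 + 4·-1.

-4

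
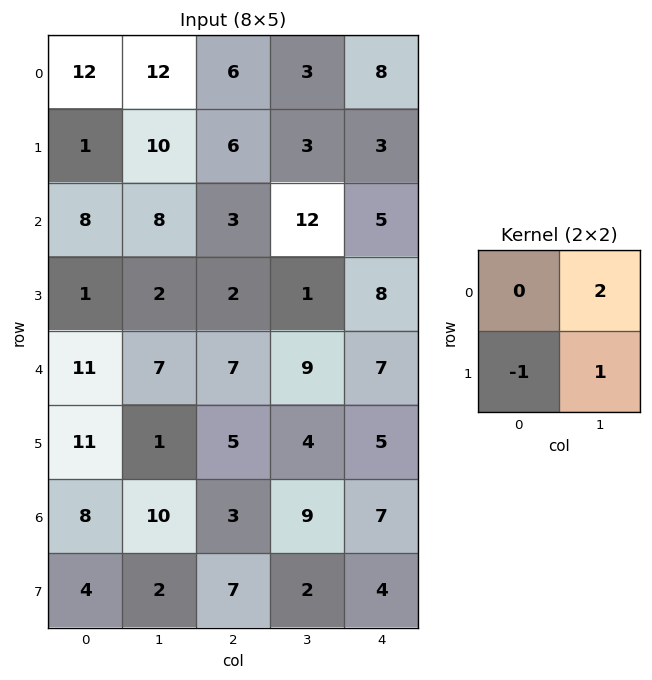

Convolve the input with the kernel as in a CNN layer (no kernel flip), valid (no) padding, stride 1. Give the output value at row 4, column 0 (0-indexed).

The receptive field on the input at this output position is [11 7 / 11 1]. Elementwise product with the kernel and sum: 7·2 + 11·-1 + 1·1.

4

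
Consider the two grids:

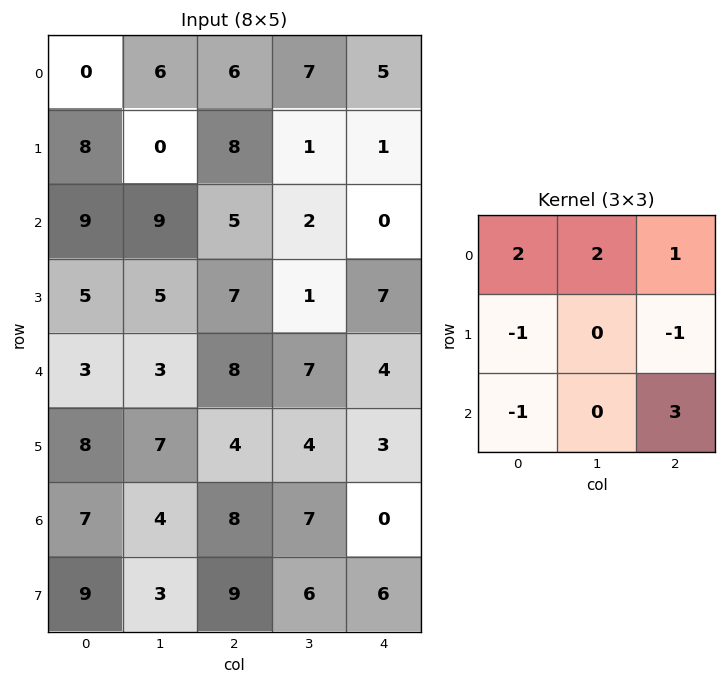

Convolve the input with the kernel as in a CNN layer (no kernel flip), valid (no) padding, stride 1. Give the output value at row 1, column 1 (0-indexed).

4

The receptive field on the input at this output position is [0 8 1 / 9 5 2 / 5 7 1]. Elementwise product with the kernel and sum: 0·2 + 8·2 + 1·1 + 9·-1 + 2·-1 + 5·-1 + 1·3.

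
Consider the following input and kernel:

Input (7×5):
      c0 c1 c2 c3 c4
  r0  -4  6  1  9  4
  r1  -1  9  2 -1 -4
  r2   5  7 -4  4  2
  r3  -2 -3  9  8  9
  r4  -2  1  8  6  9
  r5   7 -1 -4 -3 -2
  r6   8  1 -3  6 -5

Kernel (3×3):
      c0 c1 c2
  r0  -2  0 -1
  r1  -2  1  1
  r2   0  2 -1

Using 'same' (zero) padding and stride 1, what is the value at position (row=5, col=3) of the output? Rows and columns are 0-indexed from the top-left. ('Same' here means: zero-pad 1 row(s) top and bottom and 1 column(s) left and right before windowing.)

-5

The receptive field on the zero-padded input at this output position is [8 6 9 / -4 -3 -2 / -3 6 -5]. Elementwise product with the kernel and sum: 8·-2 + 9·-1 + -4·-2 + -3·1 + -2·1 + 6·2 + -5·-1.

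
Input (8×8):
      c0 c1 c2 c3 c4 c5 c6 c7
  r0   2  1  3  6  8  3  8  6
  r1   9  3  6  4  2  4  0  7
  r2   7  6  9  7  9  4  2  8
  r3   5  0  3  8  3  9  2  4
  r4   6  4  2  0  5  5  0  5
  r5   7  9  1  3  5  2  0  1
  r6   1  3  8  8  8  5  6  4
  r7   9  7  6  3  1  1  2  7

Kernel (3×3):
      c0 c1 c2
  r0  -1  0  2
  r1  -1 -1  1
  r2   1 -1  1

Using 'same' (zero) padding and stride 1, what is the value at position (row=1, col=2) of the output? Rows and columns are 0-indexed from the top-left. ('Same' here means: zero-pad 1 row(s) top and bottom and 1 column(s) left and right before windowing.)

The receptive field on the zero-padded input at this output position is [1 3 6 / 3 6 4 / 6 9 7]. Elementwise product with the kernel and sum: 1·-1 + 6·2 + 3·-1 + 6·-1 + 4·1 + 6·1 + 9·-1 + 7·1.

10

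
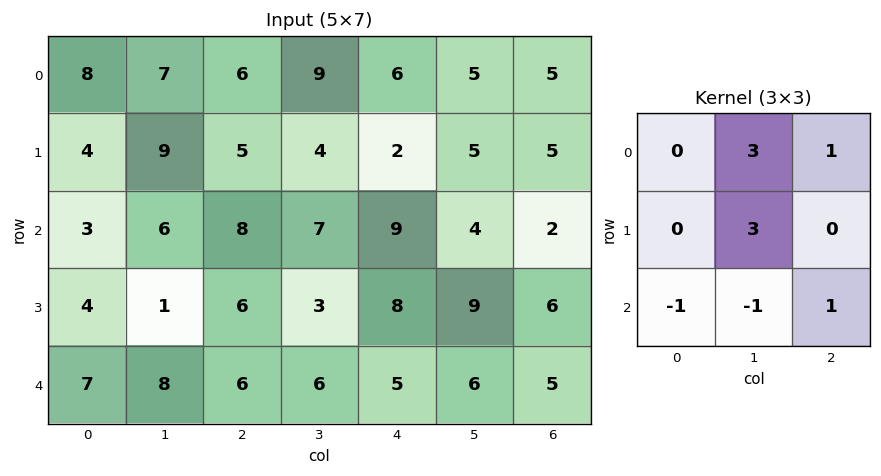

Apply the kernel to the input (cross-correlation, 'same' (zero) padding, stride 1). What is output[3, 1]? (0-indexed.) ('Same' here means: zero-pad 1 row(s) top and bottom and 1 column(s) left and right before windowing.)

20

The receptive field on the zero-padded input at this output position is [3 6 8 / 4 1 6 / 7 8 6]. Elementwise product with the kernel and sum: 6·3 + 8·1 + 1·3 + 7·-1 + 8·-1 + 6·1.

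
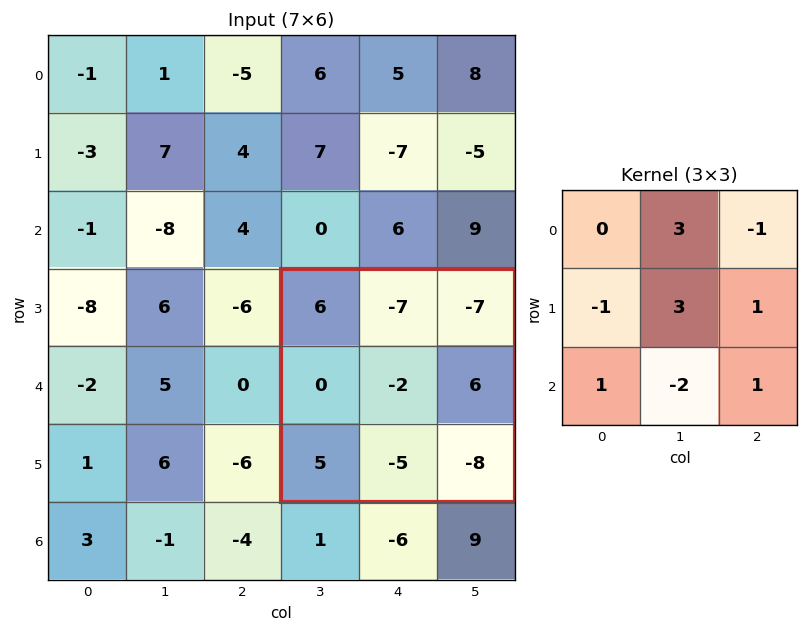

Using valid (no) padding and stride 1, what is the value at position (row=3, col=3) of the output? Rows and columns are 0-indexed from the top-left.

The receptive field on the input at this output position is [6 -7 -7 / 0 -2 6 / 5 -5 -8]. Elementwise product with the kernel and sum: -7·3 + -7·-1 + 0·-1 + -2·3 + 6·1 + 5·1 + -5·-2 + -8·1.

-7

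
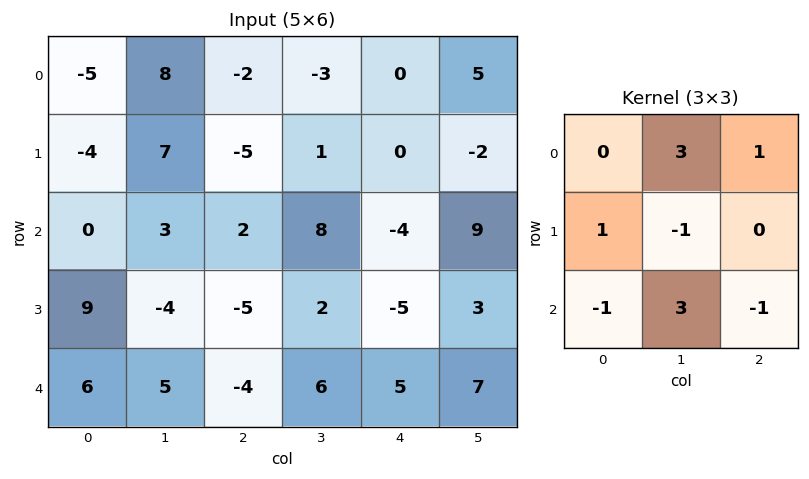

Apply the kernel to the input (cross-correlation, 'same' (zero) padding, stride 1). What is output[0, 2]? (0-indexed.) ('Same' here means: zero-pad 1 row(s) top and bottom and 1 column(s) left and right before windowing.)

-13

The receptive field on the zero-padded input at this output position is [0 0 0 / 8 -2 -3 / 7 -5 1]. Elementwise product with the kernel and sum: 0·3 + 0·1 + 8·1 + -2·-1 + 7·-1 + -5·3 + 1·-1.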